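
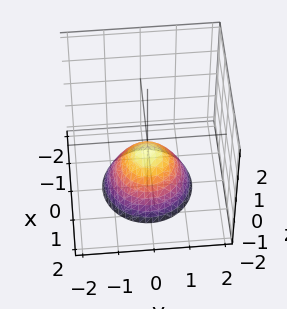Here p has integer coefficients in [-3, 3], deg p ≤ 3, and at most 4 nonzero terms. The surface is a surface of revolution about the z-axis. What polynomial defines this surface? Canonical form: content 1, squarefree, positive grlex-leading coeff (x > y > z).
2*x^2 + 2*y^2 + 2*z + 1

(a) The degree is 2 — a generic line meets the surface in up to 2 points.
(b) By symmetry, every cross-section ⟂ z is a circle, so x, y appear only via x² + y².
(c) Against the integer gridlines: it misses every integer gridline on the y-axis; no x-intercept at any integer in the box.
(d) Matching integer coefficients to the picture gives p.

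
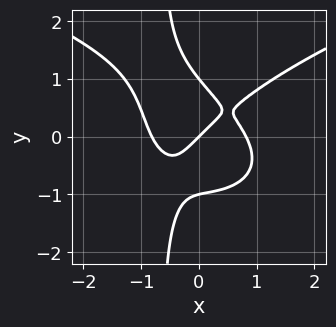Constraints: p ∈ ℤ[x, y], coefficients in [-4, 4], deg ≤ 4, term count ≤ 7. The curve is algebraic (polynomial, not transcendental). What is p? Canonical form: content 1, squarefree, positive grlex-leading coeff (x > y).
3*x*y^3 - 3*x^3 + 2*y^3 + 2*x - 2*y

First, the degree is 4 — a generic line meets the curve in up to 4 points.
Then, from the visible intercepts: among the integer gridlines, it crosses the y-axis at y ∈ {-1, 0, 1}; it meets the x-axis at x = 0 (among the integer gridlines).
Finally, the integer polynomial consistent with all of this is the stated p.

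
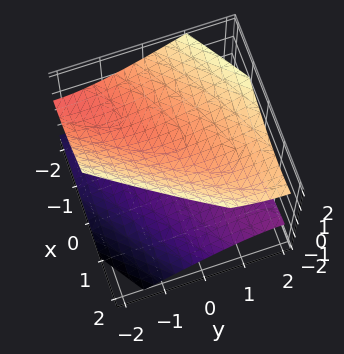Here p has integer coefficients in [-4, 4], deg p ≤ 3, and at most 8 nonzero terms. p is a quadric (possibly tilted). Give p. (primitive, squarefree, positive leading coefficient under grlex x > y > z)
First, I count 2 distinct pieces. Treating them together as one polynomial.
Then, degree: the shape is more complex than any degree-1 surface, so deg p = 2.
Then, checking where it meets the axes: no y-intercept at any integer in the box; it misses every integer gridline on the x-axis.
Finally, together with the visible shape, these determine p as stated. Check: (0, 0, 1) on the z-axis lies on the surface, and p(0, 0, 1) = 0. ✓

x^2 - 2*x*y + x*z + y^2 - 2*z^2 + 2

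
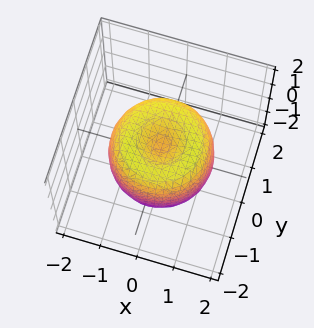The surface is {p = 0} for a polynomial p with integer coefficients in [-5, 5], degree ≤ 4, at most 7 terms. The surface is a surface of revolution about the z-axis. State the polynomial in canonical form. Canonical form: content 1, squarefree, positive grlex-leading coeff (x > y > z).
(a) The degree is 4 — the shape is more complex than any degree-3 surface.
(b) Symmetries: the surface is invariant under rotation about z: p = q(x² + y², z).
(c) Checking where it meets the axes: a circular section at z = 1 has radius between 0 and 1.
(d) Fitting integer coefficients to these (and the overall shape) gives p.

2*x^4 + 4*x^2*y^2 + 2*y^4 - 3*x^2 - 3*y^2 + 2*z^2 - 1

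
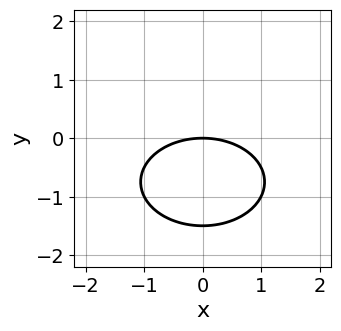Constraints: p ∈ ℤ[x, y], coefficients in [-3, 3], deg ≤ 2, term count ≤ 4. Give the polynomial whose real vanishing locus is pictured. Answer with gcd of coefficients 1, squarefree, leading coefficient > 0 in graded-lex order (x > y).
The degree is 2 — a generic line meets the curve in up to 2 points.
Symmetries: it's symmetric under x → −x, forcing even powers of x.
From the visible intercepts: one x-axis crossing is at x = 0; one y-axis crossing is at y = 0.
Together with the visible shape, these determine p as stated.

x^2 + 2*y^2 + 3*y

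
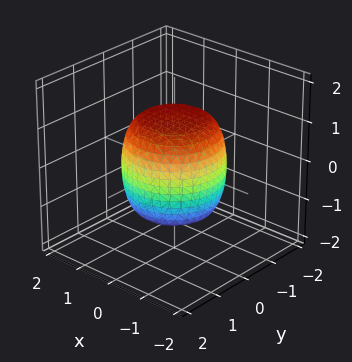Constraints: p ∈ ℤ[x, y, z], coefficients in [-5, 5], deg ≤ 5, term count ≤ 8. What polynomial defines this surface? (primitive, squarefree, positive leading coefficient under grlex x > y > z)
2*x^4 + 4*x^2*y^2 + 2*y^4 - x^2 - y^2 + 2*z^2 - 3

deg p = 4. The shape is more complex than any degree-3 surface.
By symmetry, the z-axis is an axis of rotation, so x and y enter only as x² + y².
Checking where it meets the axes: a circular section at z = 0 has radius between 1 and 2.
Assembling these constraints gives the stated polynomial.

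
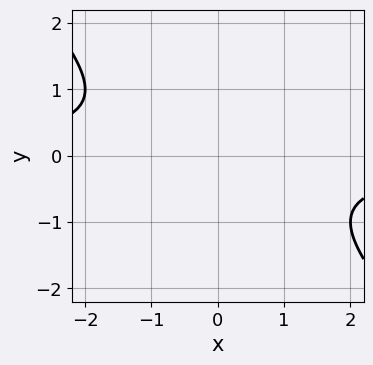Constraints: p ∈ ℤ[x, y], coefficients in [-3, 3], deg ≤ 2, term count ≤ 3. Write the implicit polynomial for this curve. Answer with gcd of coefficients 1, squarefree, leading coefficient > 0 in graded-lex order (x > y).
1. Degree: a generic line meets the curve in up to 2 points, so deg p = 2.
2. From the visible intercepts: it misses every integer gridline on the y-axis; no x-intercept at any integer in the box.
3. Fitting integer coefficients to these (and the overall shape) gives p.

x*y + y^2 + 1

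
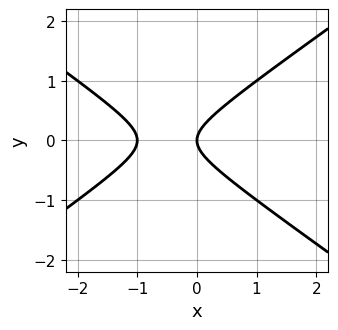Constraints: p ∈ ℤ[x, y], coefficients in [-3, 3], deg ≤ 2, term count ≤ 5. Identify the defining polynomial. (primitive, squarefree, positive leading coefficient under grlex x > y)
Degree: no degree-1 curve has this shape, so deg p = 2.
Symmetries: the y ↦ −y reflection is a symmetry, so y appears only in even powers.
Checking where it meets the axes: among the integer gridlines, it crosses the x-axis at x ∈ {-1, 0}; it crosses the y-axis at the gridline y = 0.
Assembling these constraints gives the stated polynomial.

x^2 - 2*y^2 + x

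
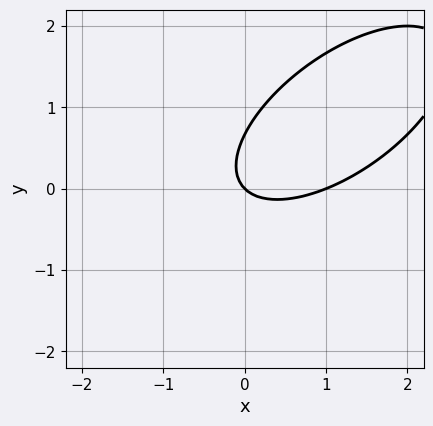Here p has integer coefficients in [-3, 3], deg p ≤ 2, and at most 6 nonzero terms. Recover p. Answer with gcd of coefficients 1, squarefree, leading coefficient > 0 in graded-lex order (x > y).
2*x^2 - 3*x*y + 3*y^2 - 2*x - 2*y

deg p = 2.
Observable constraints: among the integer gridlines, it crosses the x-axis at x ∈ {0, 1}; it crosses the y-axis at the gridline y = 0.
Fitting integer coefficients to these (and the overall shape) gives p.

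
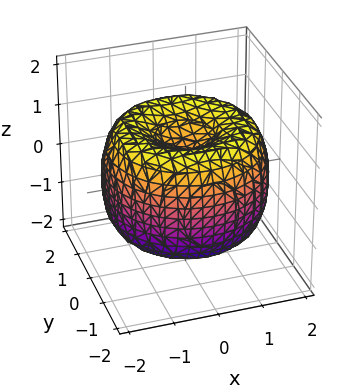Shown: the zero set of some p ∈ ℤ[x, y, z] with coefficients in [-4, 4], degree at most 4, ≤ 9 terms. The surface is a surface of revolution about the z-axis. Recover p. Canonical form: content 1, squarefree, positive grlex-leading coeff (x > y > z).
x^4 + 2*x^2*y^2 + y^4 - 3*x^2 - 3*y^2 + 2*z^2 - 1

1. The degree is 4 — the shape is more complex than any degree-3 surface.
2. Symmetry: every cross-section ⟂ z is a circle, so x, y appear only via x² + y².
3. From the visible intercepts: a circular section at z = -1 has radius between 0 and 1.
4. Fitting integer coefficients to these (and the overall shape) gives p.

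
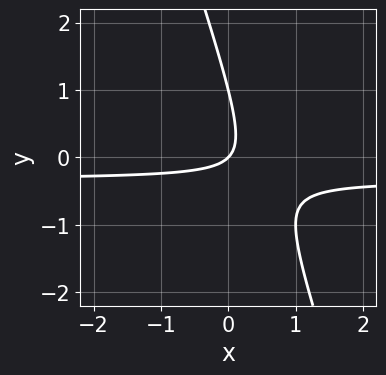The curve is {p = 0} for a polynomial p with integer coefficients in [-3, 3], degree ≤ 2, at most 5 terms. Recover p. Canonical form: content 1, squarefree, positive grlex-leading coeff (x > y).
First, degree: a generic line meets the curve in up to 2 points, so deg p = 2.
Next, observable constraints: it crosses the x-axis at the gridline x = 0; among the integer gridlines, it crosses the y-axis at y ∈ {0, 1}.
Finally, together with the visible shape, these determine p as stated.

3*x*y + y^2 + x - y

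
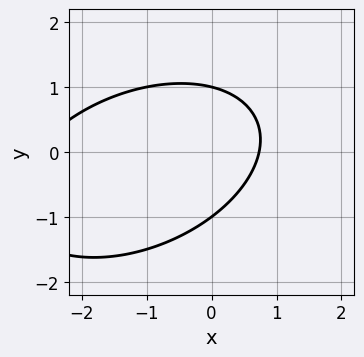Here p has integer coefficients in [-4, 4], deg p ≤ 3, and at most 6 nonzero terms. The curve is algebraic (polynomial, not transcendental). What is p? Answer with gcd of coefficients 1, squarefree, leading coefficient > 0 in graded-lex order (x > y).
1. The degree is 2 — a generic line meets the curve in up to 2 points.
2. From the axis intercepts and sections: among the integer gridlines, it crosses the y-axis at y ∈ {-1, 1}.
3. Matching integer coefficients to the picture gives p.

x^2 - x*y + 2*y^2 + 2*x - 2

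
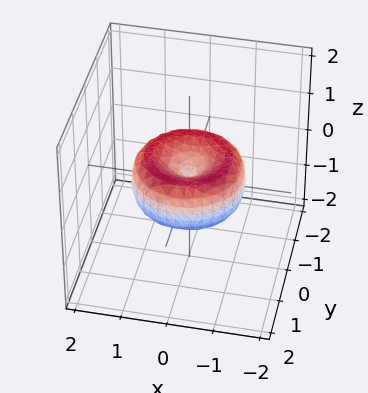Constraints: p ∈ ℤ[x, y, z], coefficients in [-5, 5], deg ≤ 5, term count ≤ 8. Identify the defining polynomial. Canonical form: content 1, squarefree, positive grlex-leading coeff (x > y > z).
2*x^4 + 4*x^2*y^2 + 2*y^4 - 3*x^2 - 3*y^2 + 3*z^2

1. The degree is 4 — a generic line meets the surface in up to 4 points.
2. By symmetry, the surface is invariant under rotation about z: p = q(x² + y², z).
3. From the axis intercepts and sections: it crosses the x-axis at the gridline x = 0; it meets the z-axis at z = 0 (among the integer gridlines); a circular section at z = 0 has radius between 1 and 2.
4. Assembling these constraints gives the stated polynomial.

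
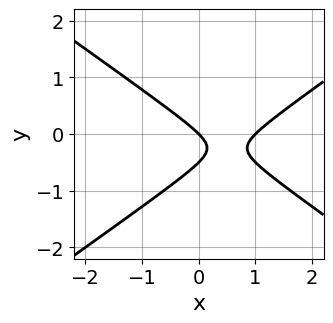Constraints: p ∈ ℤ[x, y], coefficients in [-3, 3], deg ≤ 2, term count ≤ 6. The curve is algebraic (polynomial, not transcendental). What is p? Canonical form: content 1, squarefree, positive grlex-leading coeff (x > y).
x^2 - 2*y^2 - x - y

(a) Degree: no degree-1 curve has this shape, so deg p = 2.
(b) Against the integer gridlines: the x-axis gridline crossings are at x ∈ {0, 1}; it crosses the y-axis at the gridline y = 0.
(c) These observations pin down the coefficients.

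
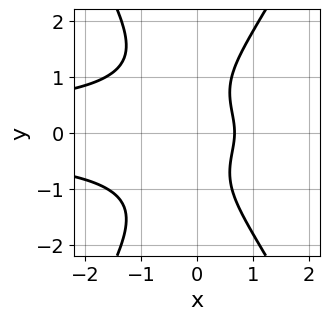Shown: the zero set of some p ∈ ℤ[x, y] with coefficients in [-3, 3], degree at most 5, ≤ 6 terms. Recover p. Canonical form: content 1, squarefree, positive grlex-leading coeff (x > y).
3*x^2*y^2 - y^4 + 3*x - 2

First, the degree is 4 — a generic line meets the curve in up to 4 points.
Then, symmetries: the y ↦ −y reflection is a symmetry, so y appears only in even powers.
Next, from the visible intercepts: no y-intercept at any integer in the box.
Finally, fitting integer coefficients to these (and the overall shape) gives p.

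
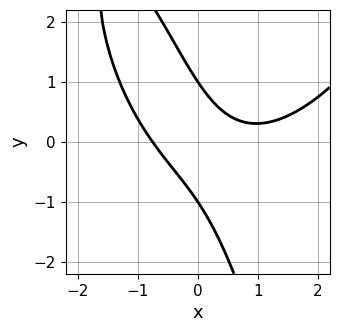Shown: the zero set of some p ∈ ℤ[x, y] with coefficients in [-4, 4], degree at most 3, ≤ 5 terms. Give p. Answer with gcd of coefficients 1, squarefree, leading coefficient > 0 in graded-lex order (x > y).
(a) deg p = 3. The shape is more complex than any degree-2 curve.
(b) From the visible intercepts: the y-axis gridline crossings are at y ∈ {-1, 1}.
(c) Assembling these constraints gives the stated polynomial.

x^3 - x^2 - 3*x*y - y^2 + 1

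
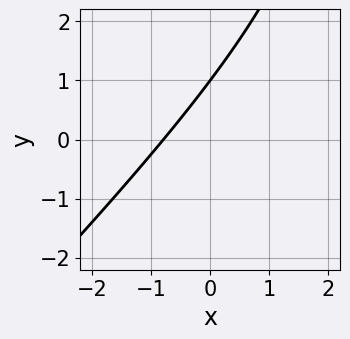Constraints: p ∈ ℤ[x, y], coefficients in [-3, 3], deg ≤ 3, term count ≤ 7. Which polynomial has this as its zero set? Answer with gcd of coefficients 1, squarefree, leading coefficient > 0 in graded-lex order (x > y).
x^2 - x*y - 3*x + 3*y - 3

The degree is 2 — a generic line meets the curve in up to 2 points.
Checking where it meets the axes: one y-axis crossing is at y = 1.
Solving for integer coefficients yields p as stated.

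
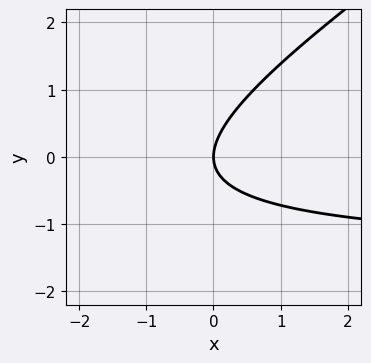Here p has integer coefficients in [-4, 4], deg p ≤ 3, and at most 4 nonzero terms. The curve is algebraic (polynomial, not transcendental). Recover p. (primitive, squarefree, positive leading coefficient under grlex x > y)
2*x*y - 3*y^2 + 3*x

First, deg p = 2.
Next, observable constraints: it crosses the x-axis at the gridline x = 0; one y-axis crossing is at y = 0.
Finally, matching integer coefficients to the picture gives p.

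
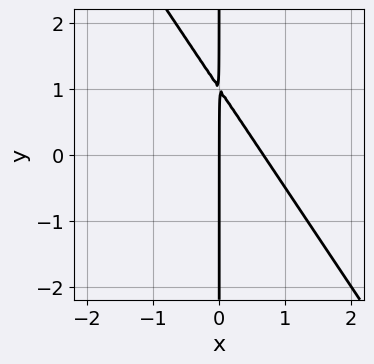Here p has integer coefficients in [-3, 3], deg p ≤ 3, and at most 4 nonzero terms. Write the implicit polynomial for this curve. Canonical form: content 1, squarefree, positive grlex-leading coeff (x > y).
3*x^2 + 2*x*y - 2*x

1. deg p = 2.
2. From the axis intercepts and sections: the visible y-axis segment lies entirely on the curve; it meets the x-axis at x = 0 (among the integer gridlines).
3. Together with the visible shape, these determine p as stated.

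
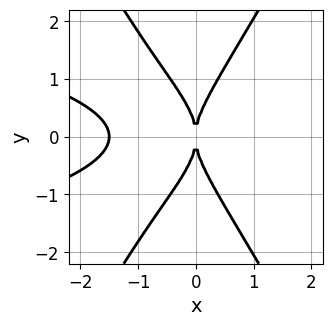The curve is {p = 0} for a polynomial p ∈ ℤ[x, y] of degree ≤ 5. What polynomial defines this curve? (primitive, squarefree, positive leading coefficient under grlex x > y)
3*x^2*y^2 - y^4 + 2*x^3 + 3*x^2

(a) The degree is 4 — no degree-3 curve has this shape.
(b) Symmetries: mirror symmetry y ↦ −y ⇒ only even powers of y.
(c) Reading off the gridlines: it crosses the y-axis at the gridline y = 0; one x-axis crossing is at x = 0.
(d) Together with the visible shape, these determine p as stated.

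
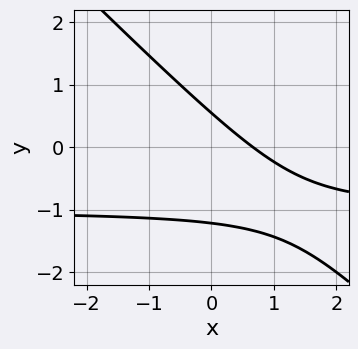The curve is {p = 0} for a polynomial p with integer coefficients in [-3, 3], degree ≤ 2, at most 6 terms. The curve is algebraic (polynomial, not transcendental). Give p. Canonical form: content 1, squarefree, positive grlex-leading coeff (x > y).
(a) deg p = 2. A generic line meets the curve in up to 2 points.
(b) Putting this together gives p.

3*x*y + 3*y^2 + 3*x + 2*y - 2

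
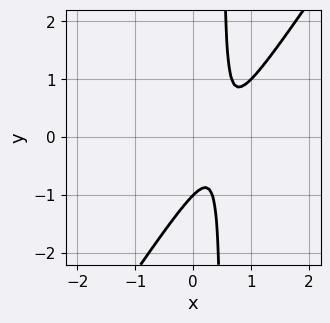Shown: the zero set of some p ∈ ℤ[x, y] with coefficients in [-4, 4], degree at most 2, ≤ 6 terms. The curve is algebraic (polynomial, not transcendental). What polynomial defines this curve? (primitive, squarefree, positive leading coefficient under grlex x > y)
First, degree: a generic line meets the curve in up to 2 points, so deg p = 2.
Then, observable constraints: the curve avoids every integer x-axis point in the box; one y-axis crossing is at y = -1.
Finally, fitting integer coefficients to these (and the overall shape) gives p.

3*x^2 - 2*x*y - 3*x + y + 1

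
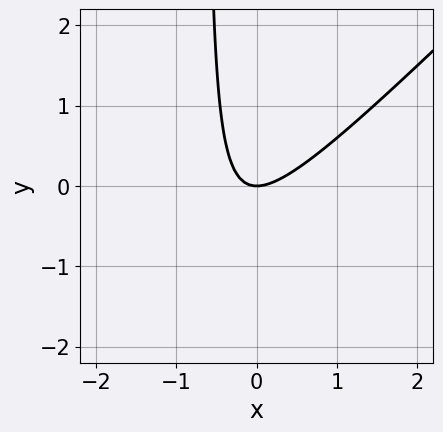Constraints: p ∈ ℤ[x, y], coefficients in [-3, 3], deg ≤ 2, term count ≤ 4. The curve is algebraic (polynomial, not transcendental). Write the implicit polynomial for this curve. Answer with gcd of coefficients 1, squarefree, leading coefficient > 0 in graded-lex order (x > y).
The degree is 2 — no degree-1 curve has this shape.
From the visible intercepts: one x-axis crossing is at x = 0; it crosses the y-axis at the gridline y = 0.
Fitting integer coefficients to these (and the overall shape) gives p.

3*x^2 - 3*x*y - 2*y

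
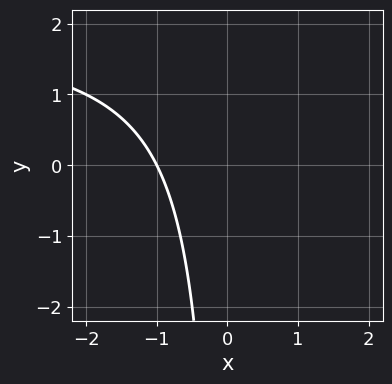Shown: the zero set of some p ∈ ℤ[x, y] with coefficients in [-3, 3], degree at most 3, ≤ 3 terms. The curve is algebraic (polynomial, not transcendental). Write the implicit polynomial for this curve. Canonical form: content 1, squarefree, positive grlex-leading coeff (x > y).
x*y - 2*x - 2

(a) deg p = 2. No degree-1 curve has this shape.
(b) Against the integer gridlines: it misses every integer gridline on the y-axis; it meets the x-axis at x = -1 (among the integer gridlines).
(c) The integer polynomial consistent with all of this is the stated p.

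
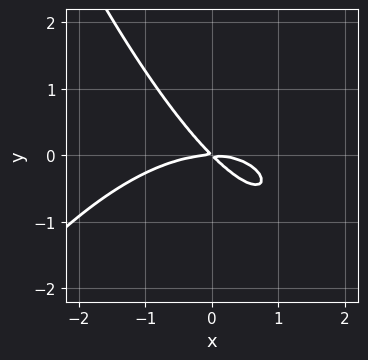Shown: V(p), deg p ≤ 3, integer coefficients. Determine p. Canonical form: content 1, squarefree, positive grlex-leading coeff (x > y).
First, the degree is 3 — no degree-2 curve has this shape.
Next, reading off the gridlines: one y-axis crossing is at y = 0; it meets the x-axis at x = 0 (among the integer gridlines).
Finally, together with the visible shape, these determine p as stated.

x^3 + 3*x*y + 3*y^2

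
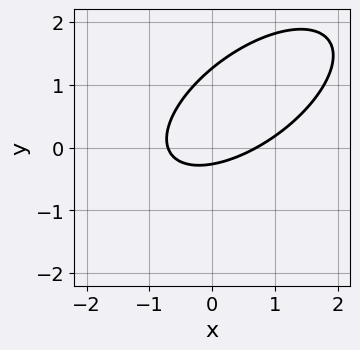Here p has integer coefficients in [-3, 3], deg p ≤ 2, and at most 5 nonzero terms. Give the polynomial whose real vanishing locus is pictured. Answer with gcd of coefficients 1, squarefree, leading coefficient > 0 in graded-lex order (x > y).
2*x^2 - 3*x*y + 3*y^2 - 3*y - 1

(a) The degree is 2 — the shape is more complex than any degree-1 curve.
(b) Putting this together gives p.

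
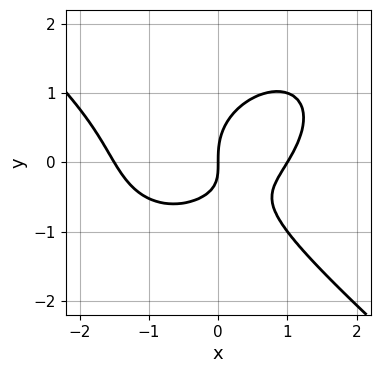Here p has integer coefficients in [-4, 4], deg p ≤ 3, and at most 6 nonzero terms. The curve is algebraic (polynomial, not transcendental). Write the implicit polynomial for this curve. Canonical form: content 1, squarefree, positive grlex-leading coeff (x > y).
2*x^3 + 3*y^3 + x^2 - 3*x*y - 3*x

(a) deg p = 3. A generic line meets the curve in up to 3 points.
(b) Against the integer gridlines: among the integer gridlines, it crosses the x-axis at x ∈ {0, 1}; one y-axis crossing is at y = 0.
(c) Solving for integer coefficients yields p as stated.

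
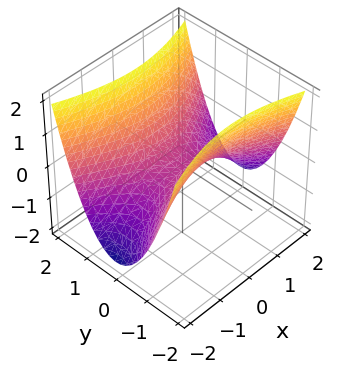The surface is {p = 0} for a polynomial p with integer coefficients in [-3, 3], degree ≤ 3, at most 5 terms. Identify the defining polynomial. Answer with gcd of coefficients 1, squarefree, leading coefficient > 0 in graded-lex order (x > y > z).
x^2 - 3*y^2 + 3*z

First, degree: a saddle surface; a quadric, so deg p = 2.
Then, symmetries: the y ↦ −y reflection is a symmetry, so y appears only in even powers; mirror symmetry x ↦ −x ⇒ only even powers of x.
Then, checking where it meets the axes: it meets the z-axis at z = 0 (among the integer gridlines); it crosses the x-axis at the gridline x = 0; it meets the y-axis at y = 0 (among the integer gridlines).
Finally, matching integer coefficients to the picture gives p.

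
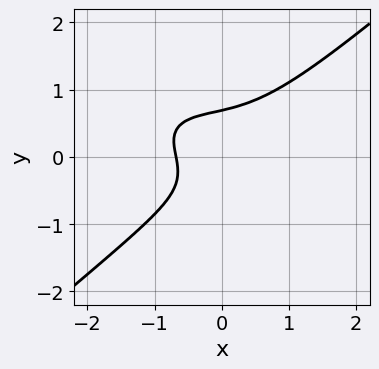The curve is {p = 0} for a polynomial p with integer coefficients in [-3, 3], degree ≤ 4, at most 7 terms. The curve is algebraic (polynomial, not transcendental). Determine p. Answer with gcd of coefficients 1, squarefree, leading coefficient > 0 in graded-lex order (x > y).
x^3 + x^2*y - 3*y^3 + x + 1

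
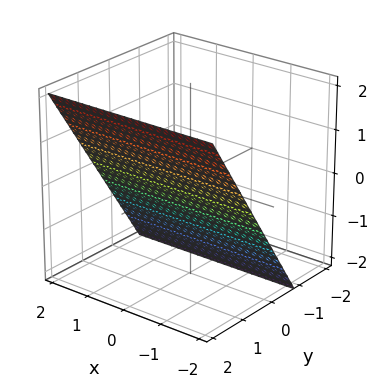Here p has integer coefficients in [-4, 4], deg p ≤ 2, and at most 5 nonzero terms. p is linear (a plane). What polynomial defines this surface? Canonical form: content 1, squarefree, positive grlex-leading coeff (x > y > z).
3*y - 2*z - 2

(a) The degree is 1 — the surface is flat (a plane).
(b) Observable constraints: it meets the z-axis at z = -1 (among the integer gridlines); no x-intercept at any integer in the box.
(c) Fitting integer coefficients to these (and the overall shape) gives p.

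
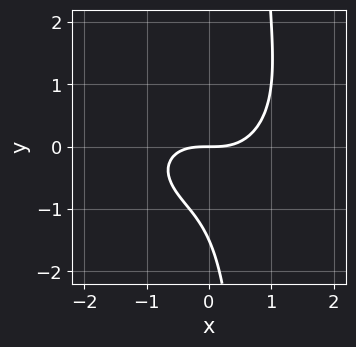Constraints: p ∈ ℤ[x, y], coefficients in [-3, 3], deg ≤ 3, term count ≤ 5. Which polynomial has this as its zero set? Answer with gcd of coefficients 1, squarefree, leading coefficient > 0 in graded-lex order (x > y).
Degree: the shape is more complex than any degree-2 curve, so deg p = 3.
From the axis intercepts and sections: it crosses the y-axis at the gridline y = 0; it crosses the x-axis at the gridline x = 0.
Matching integer coefficients to the picture gives p.

2*x^3 + 3*x*y^2 - 2*y^2 - 3*y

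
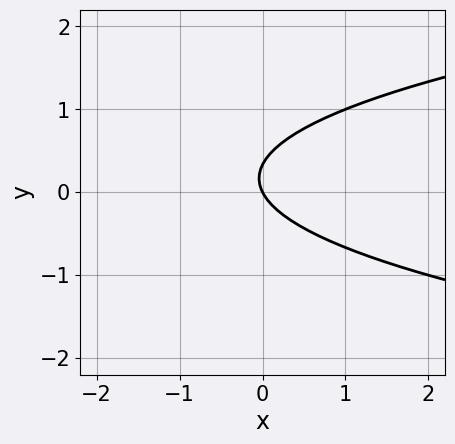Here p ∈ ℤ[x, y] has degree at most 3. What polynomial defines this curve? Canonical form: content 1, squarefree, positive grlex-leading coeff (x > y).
3*y^2 - 2*x - y

1. deg p = 2. The shape is more complex than any degree-1 curve.
2. Against the integer gridlines: one y-axis crossing is at y = 0; it crosses the x-axis at the gridline x = 0.
3. Assembling these constraints gives the stated polynomial.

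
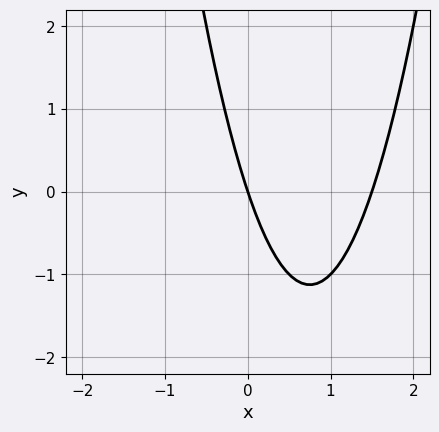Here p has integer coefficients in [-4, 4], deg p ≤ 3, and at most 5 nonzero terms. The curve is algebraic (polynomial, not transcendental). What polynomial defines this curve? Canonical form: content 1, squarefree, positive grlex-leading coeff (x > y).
2*x^2 - 3*x - y

First, degree: a generic line meets the curve in up to 2 points, so deg p = 2.
Then, reading off the gridlines: one y-axis crossing is at y = 0; it meets the x-axis at x = 0 (among the integer gridlines).
Finally, together with the visible shape, these determine p as stated.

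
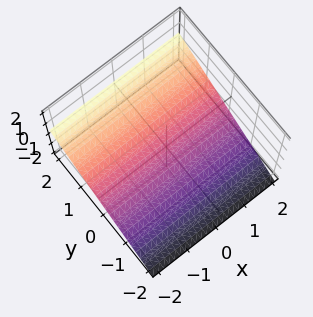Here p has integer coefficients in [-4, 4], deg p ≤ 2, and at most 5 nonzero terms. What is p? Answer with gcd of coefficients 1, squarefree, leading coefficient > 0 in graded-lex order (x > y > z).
1. The degree is 1 — the surface is flat (a plane).
2. From the visible intercepts: no x-intercept at any integer in the box; it meets the y-axis at y = 1 (among the integer gridlines).
3. Solving for integer coefficients yields p as stated.

2*y - 3*z - 2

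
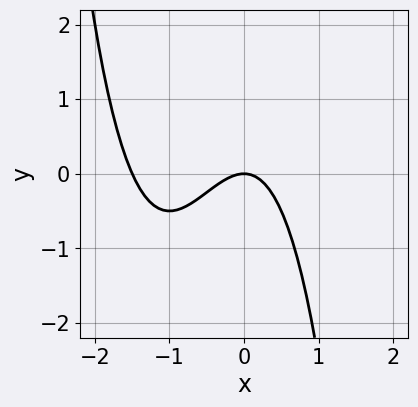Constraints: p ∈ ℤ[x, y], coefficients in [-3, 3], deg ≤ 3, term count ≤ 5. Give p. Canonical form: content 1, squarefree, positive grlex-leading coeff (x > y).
2*x^3 + 3*x^2 + 2*y

The degree is 3 — no degree-2 curve has this shape.
Against the integer gridlines: it crosses the y-axis at the gridline y = 0; it meets the x-axis at x = 0 (among the integer gridlines).
Putting this together gives p.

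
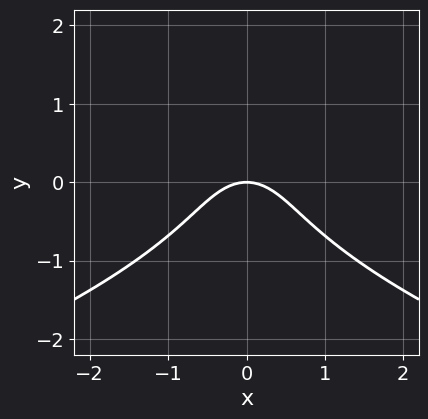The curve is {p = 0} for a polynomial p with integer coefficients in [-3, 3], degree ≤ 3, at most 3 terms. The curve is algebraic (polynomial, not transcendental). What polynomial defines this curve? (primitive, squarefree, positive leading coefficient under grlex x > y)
y^3 + x^2 + y

1. The degree is 3 — the shape is more complex than any degree-2 curve.
2. Symmetries: mirror symmetry x ↦ −x ⇒ only even powers of x.
3. Reading off the gridlines: it meets the x-axis at x = 0 (among the integer gridlines); it crosses the y-axis at the gridline y = 0.
4. Assembling these constraints gives the stated polynomial.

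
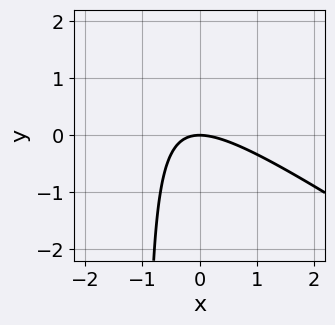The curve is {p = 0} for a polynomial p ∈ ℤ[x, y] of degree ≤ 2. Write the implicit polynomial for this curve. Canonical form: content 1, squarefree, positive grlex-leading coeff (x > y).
The degree is 2 — a generic line meets the curve in up to 2 points.
Checking where it meets the axes: one x-axis crossing is at x = 0; one y-axis crossing is at y = 0.
Putting this together gives p.

2*x^2 + 3*x*y + 3*y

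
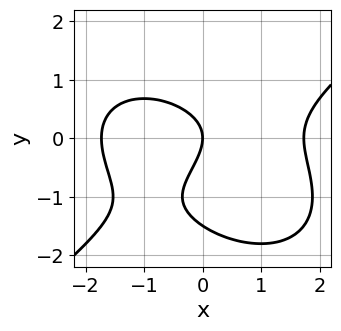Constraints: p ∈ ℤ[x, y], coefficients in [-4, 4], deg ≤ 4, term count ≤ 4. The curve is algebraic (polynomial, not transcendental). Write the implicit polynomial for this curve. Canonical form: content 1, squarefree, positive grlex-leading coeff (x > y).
x^3 - 2*y^3 - 3*y^2 - 3*x

(a) The degree is 3 — the shape is more complex than any degree-2 curve.
(b) Checking where it meets the axes: it meets the x-axis at x = 0 (among the integer gridlines); one y-axis crossing is at y = 0.
(c) Assembling these constraints gives the stated polynomial.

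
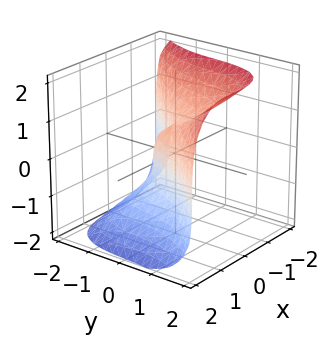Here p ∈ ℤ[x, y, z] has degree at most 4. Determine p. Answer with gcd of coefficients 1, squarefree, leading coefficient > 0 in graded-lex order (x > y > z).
(a) The degree is 3 — the shape is more complex than any degree-2 surface.
(b) The integer polynomial consistent with all of this is the stated p.

3*x^3 - 2*y^3 + 2*z^3 - 2*y - 1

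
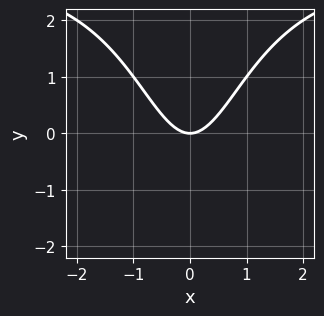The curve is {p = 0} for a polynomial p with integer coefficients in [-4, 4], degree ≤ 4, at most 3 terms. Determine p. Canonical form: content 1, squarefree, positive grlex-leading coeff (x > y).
First, the degree is 3 — the shape is more complex than any degree-2 curve.
Next, symmetries: mirror symmetry x ↦ −x ⇒ only even powers of x.
Then, from the visible intercepts: one y-axis crossing is at y = 0; it crosses the x-axis at the gridline x = 0.
Finally, the integer polynomial consistent with all of this is the stated p.

x^2*y - 3*x^2 + 2*y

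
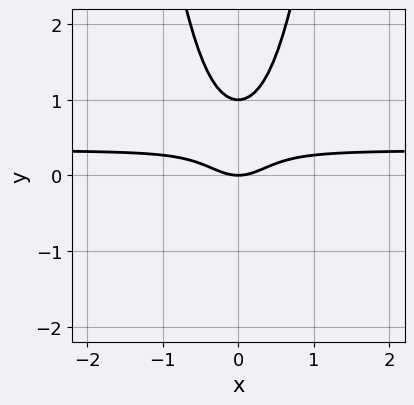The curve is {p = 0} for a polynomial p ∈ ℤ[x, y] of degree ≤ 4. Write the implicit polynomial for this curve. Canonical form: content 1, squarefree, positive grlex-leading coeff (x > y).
3*x^2*y - x^2 - y^2 + y

First, the degree is 3 — the shape is more complex than any degree-2 curve.
Then, symmetries: it's symmetric under x → −x, forcing even powers of x.
Then, from the axis intercepts and sections: one x-axis crossing is at x = 0; the y-axis gridline crossings are at y ∈ {0, 1}.
Finally, putting this together gives p.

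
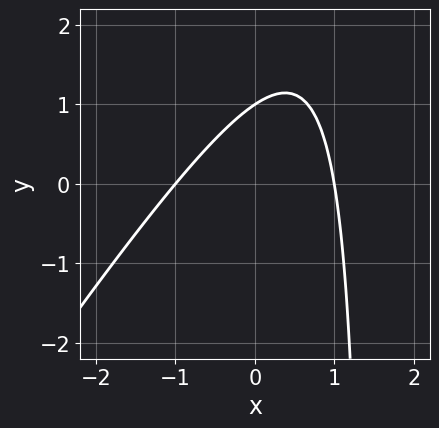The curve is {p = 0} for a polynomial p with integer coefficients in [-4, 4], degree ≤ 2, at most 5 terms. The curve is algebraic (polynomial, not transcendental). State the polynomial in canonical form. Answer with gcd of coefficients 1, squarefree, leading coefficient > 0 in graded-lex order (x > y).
3*x^2 - 2*x*y + 3*y - 3

First, deg p = 2. No degree-1 curve has this shape.
Then, checking where it meets the axes: one y-axis crossing is at y = 1; among the integer gridlines, it crosses the x-axis at x ∈ {-1, 1}.
Finally, fitting integer coefficients to these (and the overall shape) gives p.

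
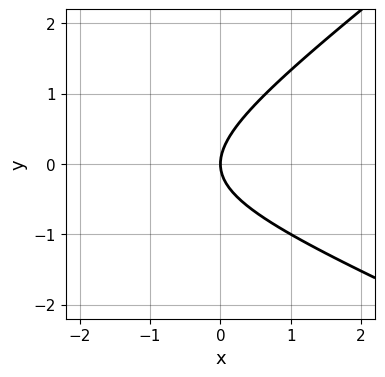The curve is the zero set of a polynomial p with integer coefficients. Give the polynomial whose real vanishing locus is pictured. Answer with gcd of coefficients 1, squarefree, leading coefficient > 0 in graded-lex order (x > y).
x^2 + x*y - 3*y^2 + 3*x

1. The degree is 2 — the shape is more complex than any degree-1 curve.
2. From the axis intercepts and sections: it crosses the y-axis at the gridline y = 0; it meets the x-axis at x = 0 (among the integer gridlines).
3. The integer polynomial consistent with all of this is the stated p.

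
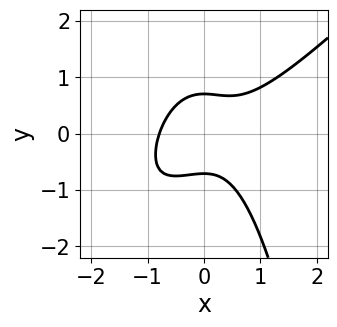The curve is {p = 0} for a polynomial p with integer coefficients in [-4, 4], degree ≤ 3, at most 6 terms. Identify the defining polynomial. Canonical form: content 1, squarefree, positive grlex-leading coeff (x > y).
First, the degree is 3 — no degree-2 curve has this shape.
Finally, putting this together gives p.

2*x^3 - 2*x^2*y - 2*y^2 + 1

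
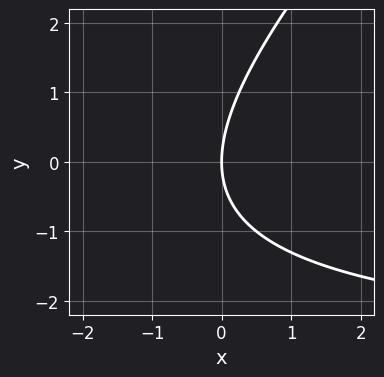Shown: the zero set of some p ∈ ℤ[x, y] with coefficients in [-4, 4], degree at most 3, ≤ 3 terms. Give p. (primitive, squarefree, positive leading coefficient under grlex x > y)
x*y - y^2 + 3*x

First, degree: the shape is more complex than any degree-1 curve, so deg p = 2.
Next, against the integer gridlines: it crosses the y-axis at the gridline y = 0; one x-axis crossing is at x = 0.
Finally, assembling these constraints gives the stated polynomial.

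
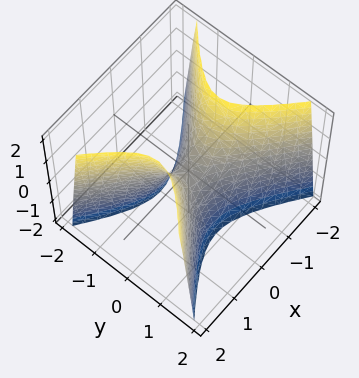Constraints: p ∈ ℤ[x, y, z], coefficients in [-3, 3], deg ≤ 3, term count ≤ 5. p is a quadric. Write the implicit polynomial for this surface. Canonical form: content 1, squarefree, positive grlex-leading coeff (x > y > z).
2*x^2 - 3*y^2 - z

First, degree: a saddle surface; a quadric, so deg p = 2.
Next, symmetries: it's symmetric under x → −x, forcing even powers of x; it's symmetric under y → −y, forcing even powers of y.
Next, against the integer gridlines: one x-axis crossing is at x = 0; it meets the y-axis at y = 0 (among the integer gridlines).
Finally, fitting integer coefficients to these (and the overall shape) gives p.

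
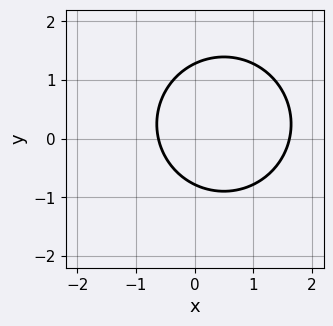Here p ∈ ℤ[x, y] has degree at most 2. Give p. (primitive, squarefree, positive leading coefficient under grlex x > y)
(a) deg p = 2. The shape is more complex than any degree-1 curve.
(b) The integer polynomial consistent with all of this is the stated p.

2*x^2 + 2*y^2 - 2*x - y - 2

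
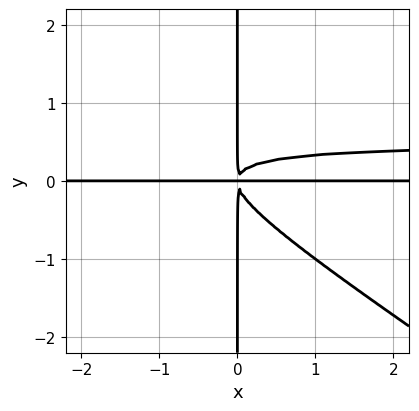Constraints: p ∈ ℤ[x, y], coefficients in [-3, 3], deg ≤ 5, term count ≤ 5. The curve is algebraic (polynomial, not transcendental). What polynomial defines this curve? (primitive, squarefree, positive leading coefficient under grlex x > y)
(a) deg p = 4. The shape is more complex than any degree-3 curve.
(b) Checking where it meets the axes: the visible x-axis segment lies entirely on the curve; every point of the y-axis in the box is on the curve.
(c) Matching integer coefficients to the picture gives p.

2*x^2*y^2 + 3*x*y^3 - x^2*y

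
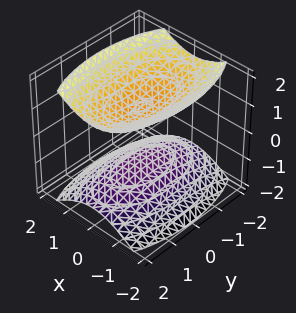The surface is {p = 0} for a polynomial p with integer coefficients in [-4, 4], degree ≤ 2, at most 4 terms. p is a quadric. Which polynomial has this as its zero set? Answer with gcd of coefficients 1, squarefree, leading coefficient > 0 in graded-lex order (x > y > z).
(a) There are 2 components.
(b) deg p = 2.
(c) Symmetries: it's symmetric under z → −z, forcing even powers of z; the x ↦ −x reflection is a symmetry, so x appears only in even powers; mirror symmetry y ↦ −y ⇒ only even powers of y.
(d) Against the integer gridlines: no y-intercept at any integer in the box; the surface avoids every integer x-axis point in the box.
(e) Solving for integer coefficients yields p as stated.

3*x^2 + y^2 - 3*z^2 + 3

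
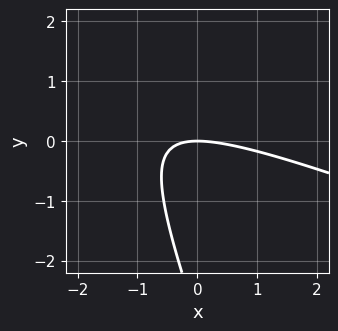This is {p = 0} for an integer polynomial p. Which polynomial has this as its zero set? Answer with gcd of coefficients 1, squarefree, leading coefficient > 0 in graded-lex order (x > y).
x^2 + 3*x*y + y^2 + 3*y

First, the degree is 2 — no degree-1 curve has this shape.
Next, checking where it meets the axes: it meets the x-axis at x = 0 (among the integer gridlines); one y-axis crossing is at y = 0.
Finally, assembling these constraints gives the stated polynomial.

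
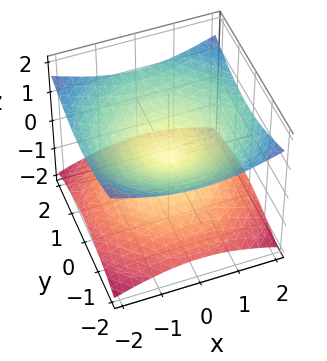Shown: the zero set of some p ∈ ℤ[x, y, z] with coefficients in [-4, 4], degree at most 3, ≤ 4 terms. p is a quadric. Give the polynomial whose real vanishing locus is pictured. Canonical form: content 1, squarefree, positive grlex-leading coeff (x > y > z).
deg p = 2.
Symmetries: it's symmetric under z → −z, forcing even powers of z; the surface is invariant under rotation about z: p = q(x² + y², z).
From the axis intercepts and sections: a circular section at z = -1 has radius between 1 and 2; one z-axis crossing is at z = 0.
Fitting integer coefficients to these (and the overall shape) gives p.

x^2 + y^2 - 3*z^2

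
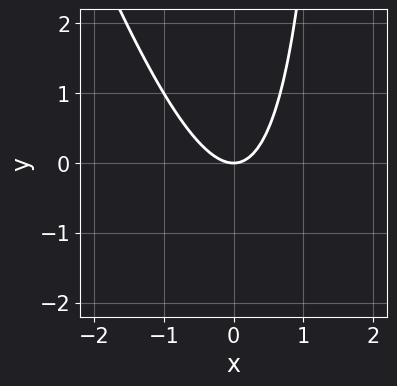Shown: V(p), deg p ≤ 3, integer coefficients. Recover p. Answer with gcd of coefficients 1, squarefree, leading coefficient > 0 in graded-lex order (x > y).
1. deg p = 2. A generic line meets the curve in up to 2 points.
2. Against the integer gridlines: one x-axis crossing is at x = 0; one y-axis crossing is at y = 0.
3. Assembling these constraints gives the stated polynomial.

3*x^2 + x*y - 2*y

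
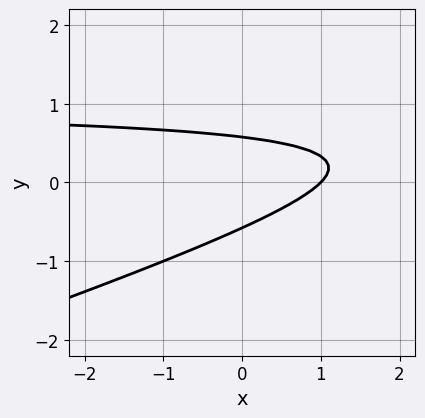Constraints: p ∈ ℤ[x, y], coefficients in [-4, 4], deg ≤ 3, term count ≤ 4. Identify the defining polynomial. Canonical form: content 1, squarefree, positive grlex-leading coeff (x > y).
x*y - 3*y^2 - x + 1

1. The degree is 2 — no degree-1 curve has this shape.
2. Checking where it meets the axes: it meets the x-axis at x = 1 (among the integer gridlines).
3. Putting this together gives p.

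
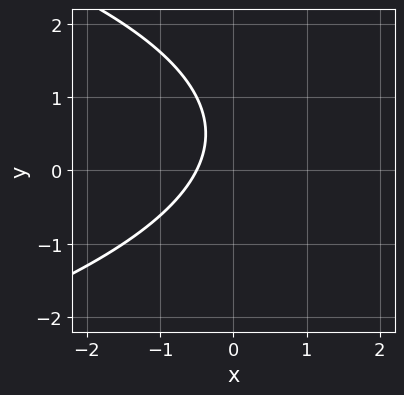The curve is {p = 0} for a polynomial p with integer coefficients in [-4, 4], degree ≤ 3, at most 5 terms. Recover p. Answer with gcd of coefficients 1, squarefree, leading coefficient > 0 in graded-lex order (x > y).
(a) The degree is 2 — no degree-1 curve has this shape.
(b) Checking where it meets the axes: no y-intercept at any integer in the box.
(c) Assembling these constraints gives the stated polynomial.

y^2 + 2*x - y + 1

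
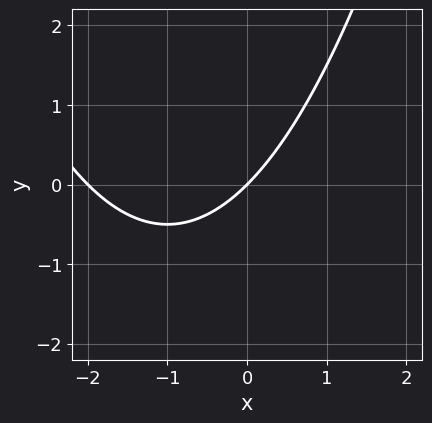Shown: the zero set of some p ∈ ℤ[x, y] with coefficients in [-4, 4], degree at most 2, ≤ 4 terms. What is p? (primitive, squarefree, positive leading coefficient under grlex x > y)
1. Degree: no degree-1 curve has this shape, so deg p = 2.
2. Observable constraints: one y-axis crossing is at y = 0; the x-axis gridline crossings are at x ∈ {-2, 0}.
3. Putting this together gives p.

x^2 + 2*x - 2*y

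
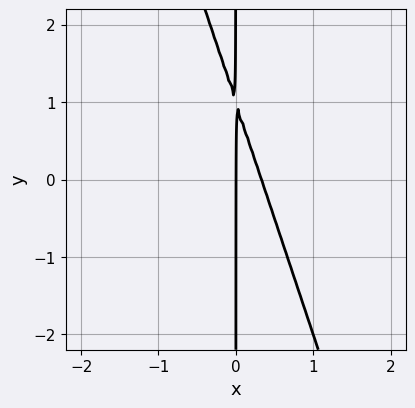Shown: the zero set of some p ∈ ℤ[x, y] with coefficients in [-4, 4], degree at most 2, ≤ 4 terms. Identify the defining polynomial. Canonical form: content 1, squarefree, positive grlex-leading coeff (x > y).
Degree: the shape is more complex than any degree-1 curve, so deg p = 2.
Reading off the gridlines: the visible y-axis segment lies entirely on the curve; it meets the x-axis at x = 0 (among the integer gridlines).
Matching integer coefficients to the picture gives p.

3*x^2 + x*y - x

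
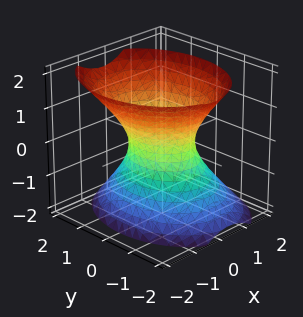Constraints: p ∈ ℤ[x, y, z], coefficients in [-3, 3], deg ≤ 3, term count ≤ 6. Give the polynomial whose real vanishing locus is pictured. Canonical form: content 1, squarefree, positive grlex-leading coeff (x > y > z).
3*x^2 + x*z + 2*y^2 - 2*z^2 - 2

(a) deg p = 2. A generic line meets the surface in up to 2 points.
(b) From the axis intercepts and sections: the y-axis gridline crossings are at y ∈ {-1, 1}; it misses every integer gridline on the z-axis.
(c) Assembling these constraints gives the stated polynomial.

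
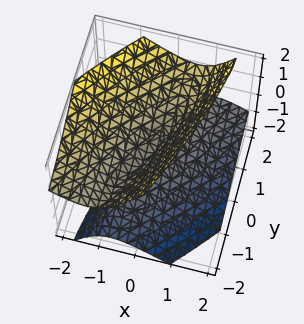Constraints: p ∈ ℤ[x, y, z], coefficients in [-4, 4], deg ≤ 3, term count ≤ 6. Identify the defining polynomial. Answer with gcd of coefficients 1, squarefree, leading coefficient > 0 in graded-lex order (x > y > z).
First, I count 2 distinct pieces. They look like related sheets of one shape, so recover p as a whole.
Then, the degree is 2 — no degree-1 surface has this shape.
Next, from the visible intercepts: one y-axis crossing is at y = 0; it meets the x-axis at x = 0 (among the integer gridlines); it crosses the z-axis at the gridline z = 0.
Finally, assembling these constraints gives the stated polynomial.

3*x^2 - 3*x*y + 2*x*z + y^2 - 2*z^2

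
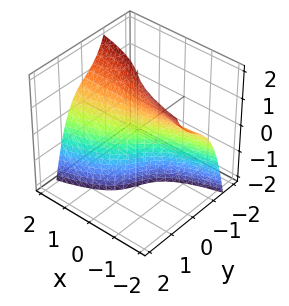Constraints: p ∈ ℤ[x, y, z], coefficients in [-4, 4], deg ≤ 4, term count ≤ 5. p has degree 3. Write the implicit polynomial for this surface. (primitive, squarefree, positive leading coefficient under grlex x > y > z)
The degree is 3 — the shape is more complex than any degree-2 surface.
Observable constraints: it meets the y-axis at y = 0 (among the integer gridlines); the visible z-axis segment lies entirely on the surface.
Matching integer coefficients to the picture gives p.

3*y^3 + 2*x*z - 2*x + 3*y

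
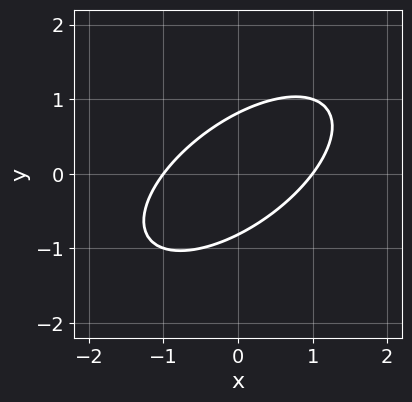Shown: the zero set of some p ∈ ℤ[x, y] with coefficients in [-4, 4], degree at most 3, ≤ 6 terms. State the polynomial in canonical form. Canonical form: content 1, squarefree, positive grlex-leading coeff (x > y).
2*x^2 - 3*x*y + 3*y^2 - 2

The degree is 2 — a generic line meets the curve in up to 2 points.
From the axis intercepts and sections: the x-axis gridline crossings are at x ∈ {-1, 1}.
Assembling these constraints gives the stated polynomial.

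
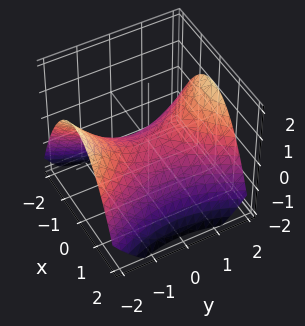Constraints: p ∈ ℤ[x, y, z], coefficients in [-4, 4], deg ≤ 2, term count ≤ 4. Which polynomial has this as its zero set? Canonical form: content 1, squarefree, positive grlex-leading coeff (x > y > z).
2*x^2 - y^2 + 3*z

(a) Degree: a saddle surface; a quadric, so deg p = 2.
(b) Symmetries: mirror symmetry x ↦ −x ⇒ only even powers of x; mirror symmetry y ↦ −y ⇒ only even powers of y.
(c) Checking where it meets the axes: it crosses the y-axis at the gridline y = 0; it crosses the z-axis at the gridline z = 0; one x-axis crossing is at x = 0.
(d) Solving for integer coefficients yields p as stated.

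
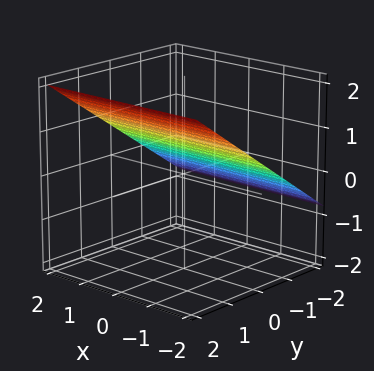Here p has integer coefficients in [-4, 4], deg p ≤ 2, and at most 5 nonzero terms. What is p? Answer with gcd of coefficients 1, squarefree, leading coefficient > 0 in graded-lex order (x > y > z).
2*y - 3*z + 2

(a) The degree is 1 — the surface is flat (a plane).
(b) Observable constraints: it meets the y-axis at y = -1 (among the integer gridlines); it misses every integer gridline on the x-axis.
(c) Solving for integer coefficients yields p as stated.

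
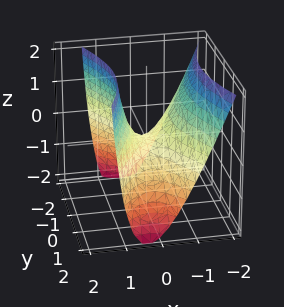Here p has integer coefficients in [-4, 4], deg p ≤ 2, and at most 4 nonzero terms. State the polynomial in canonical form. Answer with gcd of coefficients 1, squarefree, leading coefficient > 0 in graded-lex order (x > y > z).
3*x^2 + x*z - y^2 - 2*z

deg p = 2. A generic line meets the surface in up to 2 points.
Against the integer gridlines: one z-axis crossing is at z = 0; it crosses the x-axis at the gridline x = 0; it crosses the y-axis at the gridline y = 0.
Fitting integer coefficients to these (and the overall shape) gives p.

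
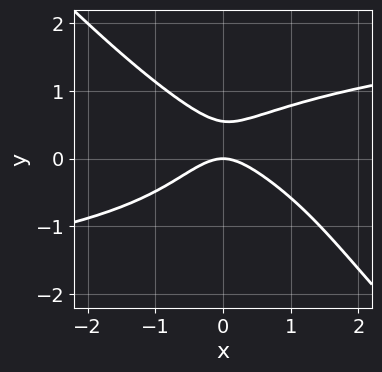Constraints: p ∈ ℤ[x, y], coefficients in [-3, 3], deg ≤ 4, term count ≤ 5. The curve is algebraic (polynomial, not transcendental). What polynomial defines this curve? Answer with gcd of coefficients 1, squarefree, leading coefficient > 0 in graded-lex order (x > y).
2*x*y^3 + 2*y^4 - 2*x^2 + 3*y^2 - 2*y

(a) Degree: the shape is more complex than any degree-3 curve, so deg p = 4.
(b) Reading off the gridlines: it crosses the y-axis at the gridline y = 0; one x-axis crossing is at x = 0.
(c) The integer polynomial consistent with all of this is the stated p.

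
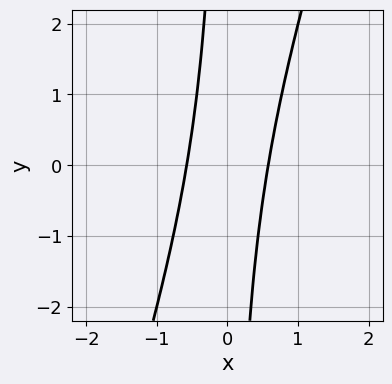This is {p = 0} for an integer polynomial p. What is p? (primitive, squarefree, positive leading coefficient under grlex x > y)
3*x^2 - x*y - 1

First, degree: no degree-1 curve has this shape, so deg p = 2.
Then, from the axis intercepts and sections: the curve avoids every integer y-axis point in the box.
Finally, solving for integer coefficients yields p as stated.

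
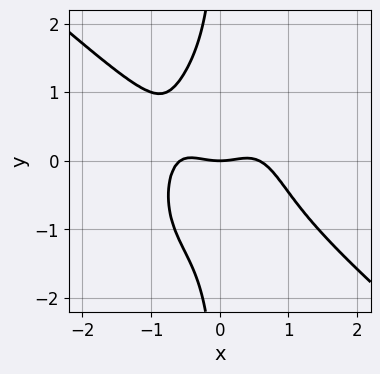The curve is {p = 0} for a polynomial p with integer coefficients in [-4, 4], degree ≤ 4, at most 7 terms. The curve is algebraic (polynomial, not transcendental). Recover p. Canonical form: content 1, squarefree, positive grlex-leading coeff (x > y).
(a) The degree is 4 — the shape is more complex than any degree-3 curve.
(b) Checking where it meets the axes: it crosses the x-axis at the gridline x = 0; it crosses the y-axis at the gridline y = 0.
(c) The integer polynomial consistent with all of this is the stated p.

3*x^4 + 2*x^3*y + 2*x*y^3 - x^2 + 2*y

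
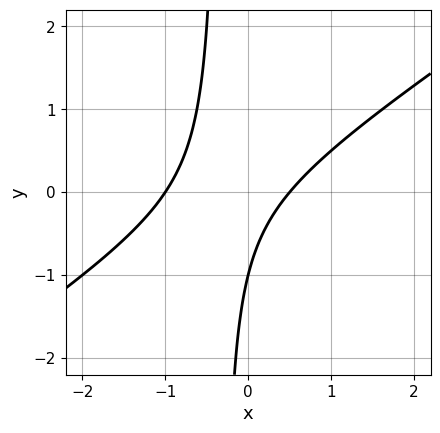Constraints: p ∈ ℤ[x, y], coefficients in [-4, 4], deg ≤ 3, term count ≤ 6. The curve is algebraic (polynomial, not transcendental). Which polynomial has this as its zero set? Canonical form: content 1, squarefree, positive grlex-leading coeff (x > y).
1. Degree: no degree-1 curve has this shape, so deg p = 2.
2. Observable constraints: it meets the x-axis at x = -1 (among the integer gridlines); it meets the y-axis at y = -1 (among the integer gridlines).
3. Assembling these constraints gives the stated polynomial.

2*x^2 - 3*x*y + x - y - 1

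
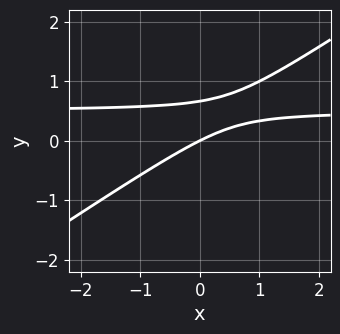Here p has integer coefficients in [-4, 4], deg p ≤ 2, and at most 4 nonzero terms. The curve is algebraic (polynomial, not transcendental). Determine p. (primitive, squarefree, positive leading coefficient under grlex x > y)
2*x*y - 3*y^2 - x + 2*y

First, deg p = 2. The shape is more complex than any degree-1 curve.
Then, from the axis intercepts and sections: one y-axis crossing is at y = 0; it meets the x-axis at x = 0 (among the integer gridlines).
Finally, the integer polynomial consistent with all of this is the stated p.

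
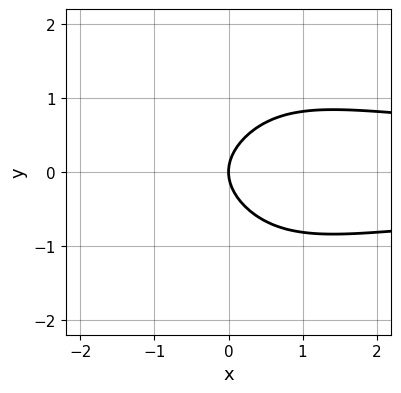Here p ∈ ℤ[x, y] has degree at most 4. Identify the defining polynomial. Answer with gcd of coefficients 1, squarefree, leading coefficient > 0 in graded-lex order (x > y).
x^2*y^2 + 2*y^2 - 2*x

1. Degree: the shape is more complex than any degree-3 curve, so deg p = 4.
2. Symmetries: the y ↦ −y reflection is a symmetry, so y appears only in even powers.
3. From the axis intercepts and sections: it meets the y-axis at y = 0 (among the integer gridlines); one x-axis crossing is at x = 0.
4. These observations pin down the coefficients.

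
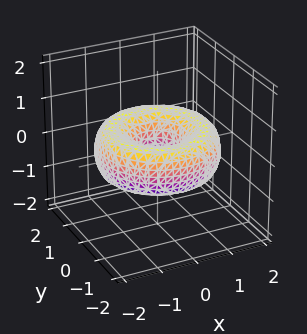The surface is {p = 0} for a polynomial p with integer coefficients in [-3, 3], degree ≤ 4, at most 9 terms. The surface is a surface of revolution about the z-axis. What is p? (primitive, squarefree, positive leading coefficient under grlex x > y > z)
x^4 + 2*x^2*y^2 + y^4 - 3*x^2 - 3*y^2 + 3*z^2 + 1

(a) The degree is 4 — a generic line meets the surface in up to 4 points.
(b) Symmetry: the surface is invariant under rotation about z: p = q(x² + y², z).
(c) Reading off the gridlines: no z-intercept at any integer in the box; a circular section at z = 0 has radius between 0 and 1.
(d) Fitting integer coefficients to these (and the overall shape) gives p.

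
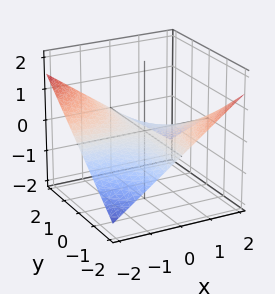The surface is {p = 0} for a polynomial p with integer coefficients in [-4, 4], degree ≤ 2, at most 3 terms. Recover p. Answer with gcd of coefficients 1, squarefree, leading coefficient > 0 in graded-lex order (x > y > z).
x*y + 3*z

1. The degree is 2 — a saddle surface; a quadric.
2. Reading off the gridlines: one z-axis crossing is at z = 0; every point of the x-axis in the box is on the surface; every point of the y-axis in the box is on the surface.
3. The integer polynomial consistent with all of this is the stated p.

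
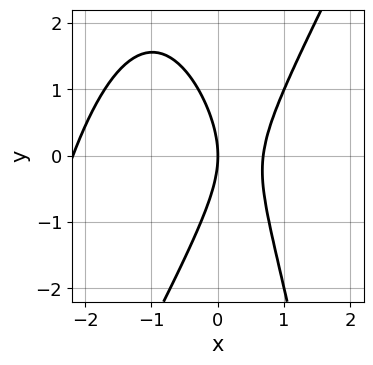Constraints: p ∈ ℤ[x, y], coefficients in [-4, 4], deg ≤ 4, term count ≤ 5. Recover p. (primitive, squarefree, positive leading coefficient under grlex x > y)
2*x^3 - x^2*y + 3*x^2 - y^2 - 3*x

deg p = 3.
Checking where it meets the axes: it meets the x-axis at x = 0 (among the integer gridlines); it meets the y-axis at y = 0 (among the integer gridlines).
The integer polynomial consistent with all of this is the stated p.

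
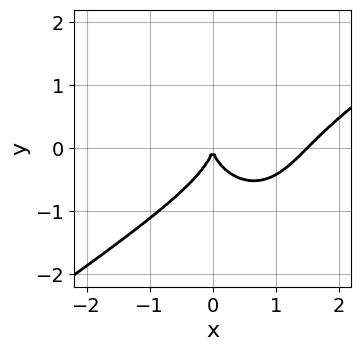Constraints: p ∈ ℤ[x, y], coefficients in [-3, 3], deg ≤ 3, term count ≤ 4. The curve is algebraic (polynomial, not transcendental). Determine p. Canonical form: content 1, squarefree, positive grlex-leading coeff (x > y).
(a) Degree: a generic line meets the curve in up to 3 points, so deg p = 3.
(b) From the visible intercepts: one x-axis crossing is at x = 0; one y-axis crossing is at y = 0.
(c) Matching integer coefficients to the picture gives p.

2*x^3 - 2*x^2*y - 2*y^3 - 3*x^2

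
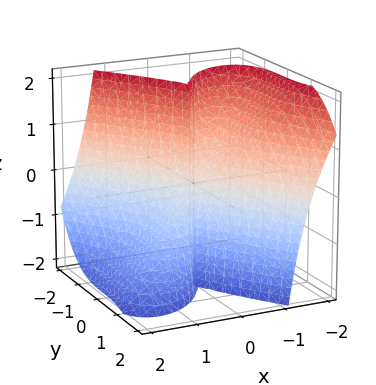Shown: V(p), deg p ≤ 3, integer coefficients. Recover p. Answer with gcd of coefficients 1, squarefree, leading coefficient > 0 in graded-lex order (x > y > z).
First, deg p = 3.
Next, from the axis intercepts and sections: every point of the z-axis in the box is on the surface; it crosses the y-axis at the gridline y = 0.
Finally, these observations pin down the coefficients.

2*x^3 + 2*x^2*z + y^3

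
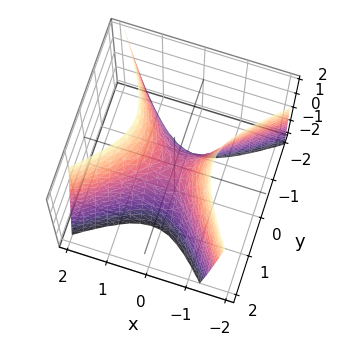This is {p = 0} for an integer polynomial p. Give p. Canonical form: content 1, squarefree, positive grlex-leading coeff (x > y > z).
First, degree: no degree-1 surface has this shape, so deg p = 2.
Next, observable constraints: it crosses the x-axis at the gridline x = 0; it crosses the z-axis at the gridline z = 0; it meets the y-axis at y = 0 (among the integer gridlines).
Finally, the integer polynomial consistent with all of this is the stated p.

2*x^2 - x*y - 2*y^2 - z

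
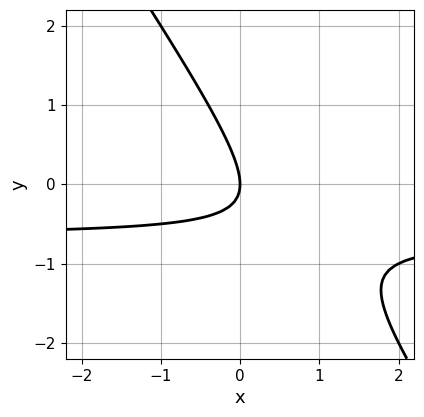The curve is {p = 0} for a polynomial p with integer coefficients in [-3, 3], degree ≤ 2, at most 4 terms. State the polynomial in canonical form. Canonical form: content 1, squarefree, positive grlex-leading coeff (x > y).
3*x*y + 2*y^2 + 2*x

deg p = 2. A generic line meets the curve in up to 2 points.
Against the integer gridlines: it crosses the x-axis at the gridline x = 0; it meets the y-axis at y = 0 (among the integer gridlines).
Matching integer coefficients to the picture gives p.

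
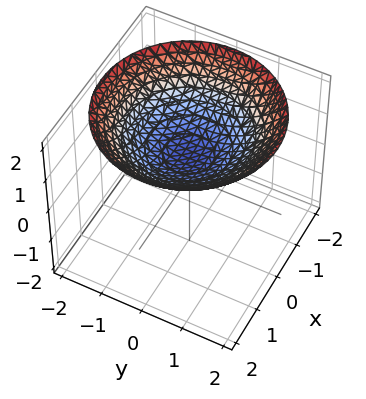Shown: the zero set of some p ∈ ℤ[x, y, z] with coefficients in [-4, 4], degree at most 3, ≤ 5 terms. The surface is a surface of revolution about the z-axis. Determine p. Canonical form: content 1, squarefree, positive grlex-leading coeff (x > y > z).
deg p = 2. No degree-1 surface has this shape.
By symmetry, the surface is invariant under rotation about z: p = q(x² + y², z).
Checking where it meets the axes: no y-intercept at any integer in the box; no x-intercept at any integer in the box; a circular section at z = 1 has radius exactly 1.
Matching integer coefficients to the picture gives p.

x^2 + y^2 - 3*z + 2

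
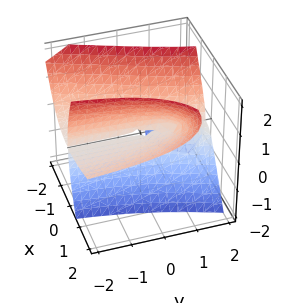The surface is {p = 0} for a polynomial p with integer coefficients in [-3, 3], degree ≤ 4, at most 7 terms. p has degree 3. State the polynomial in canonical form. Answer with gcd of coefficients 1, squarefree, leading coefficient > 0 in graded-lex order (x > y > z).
x^3 - 2*x^2*z + 2*x*y*z + z^3 - 2*x*z

First, there are 2 components. Treating them together as one polynomial.
Next, the degree is 3 — the shape is more complex than any degree-2 surface.
Then, checking where it meets the axes: one z-axis crossing is at z = 0; it meets the x-axis at x = 0 (among the integer gridlines).
Finally, the integer polynomial consistent with all of this is the stated p. Check: (0, 2, 0) on the y-axis lies on the surface, and p(0, 2, 0) = 0. ✓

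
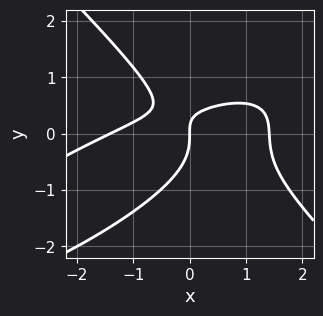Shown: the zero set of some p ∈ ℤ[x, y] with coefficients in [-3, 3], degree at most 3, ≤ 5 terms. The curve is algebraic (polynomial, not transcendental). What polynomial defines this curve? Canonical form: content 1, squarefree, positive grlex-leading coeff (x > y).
x^3 - 2*x^2*y + 3*y^3 + 3*x*y - 2*x

1. The degree is 3 — the shape is more complex than any degree-2 curve.
2. Observable constraints: it meets the x-axis at x = 0 (among the integer gridlines); one y-axis crossing is at y = 0.
3. Fitting integer coefficients to these (and the overall shape) gives p.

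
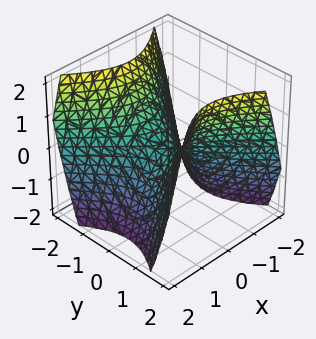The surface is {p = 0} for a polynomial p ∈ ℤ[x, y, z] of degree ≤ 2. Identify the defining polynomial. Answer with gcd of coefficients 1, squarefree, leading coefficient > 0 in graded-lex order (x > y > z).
First, the degree is 2 — a hyperbolic paraboloid; a quadric.
Then, symmetries: it's symmetric under x → −x, forcing even powers of x; the y ↦ −y reflection is a symmetry, so y appears only in even powers.
Then, from the axis intercepts and sections: it meets the y-axis at y = 0 (among the integer gridlines); one x-axis crossing is at x = 0.
Finally, the integer polynomial consistent with all of this is the stated p.

x^2 - y^2 + z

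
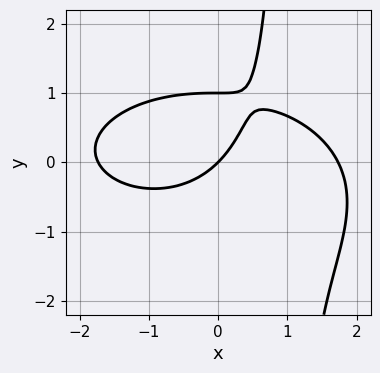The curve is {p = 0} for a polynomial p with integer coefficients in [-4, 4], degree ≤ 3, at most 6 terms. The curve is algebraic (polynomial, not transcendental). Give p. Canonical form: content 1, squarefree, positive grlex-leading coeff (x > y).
x^3 + 3*x*y^2 - 3*y^2 - 3*x + 3*y

First, the degree is 3 — a generic line meets the curve in up to 3 points.
Next, reading off the gridlines: among the integer gridlines, it crosses the y-axis at y ∈ {0, 1}; it crosses the x-axis at the gridline x = 0.
Finally, assembling these constraints gives the stated polynomial.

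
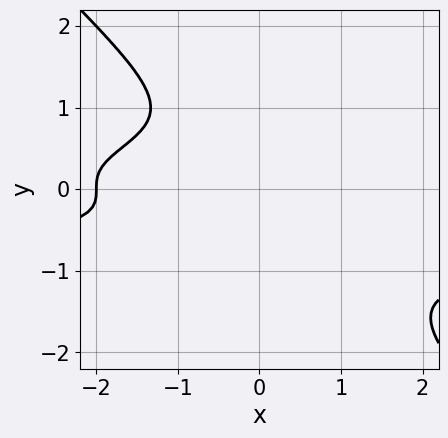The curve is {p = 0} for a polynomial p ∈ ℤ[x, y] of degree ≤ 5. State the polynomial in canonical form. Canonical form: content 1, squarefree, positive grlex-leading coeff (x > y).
2*x*y^3 + 2*y^4 + x + 2

1. The degree is 4 — no degree-3 curve has this shape.
2. Reading off the gridlines: it misses every integer gridline on the y-axis; it meets the x-axis at x = -2 (among the integer gridlines).
3. Putting this together gives p.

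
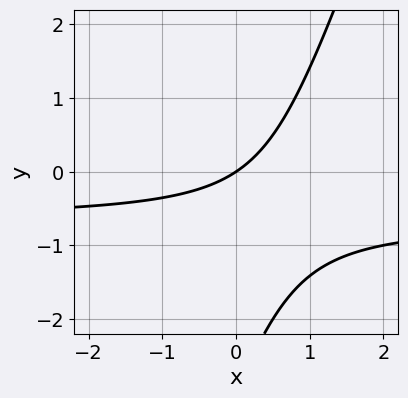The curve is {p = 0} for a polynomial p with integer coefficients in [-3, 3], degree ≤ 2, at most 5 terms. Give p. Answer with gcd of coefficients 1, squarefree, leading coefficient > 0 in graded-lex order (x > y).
First, the degree is 2 — a generic line meets the curve in up to 2 points.
Next, against the integer gridlines: one x-axis crossing is at x = 0; one y-axis crossing is at y = 0.
Finally, together with the visible shape, these determine p as stated.

3*x*y - y^2 + 2*x - 3*y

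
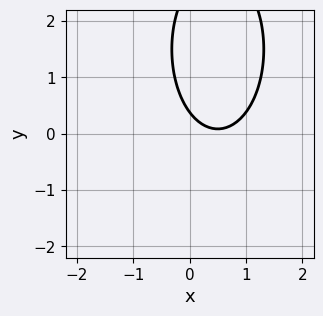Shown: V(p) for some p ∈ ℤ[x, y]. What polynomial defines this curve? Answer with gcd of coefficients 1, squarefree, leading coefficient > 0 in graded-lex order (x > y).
3*x^2 + y^2 - 3*x - 3*y + 1

(a) Degree: a generic line meets the curve in up to 2 points, so deg p = 2.
(b) Reading off the gridlines: it misses every integer gridline on the x-axis.
(c) Assembling these constraints gives the stated polynomial.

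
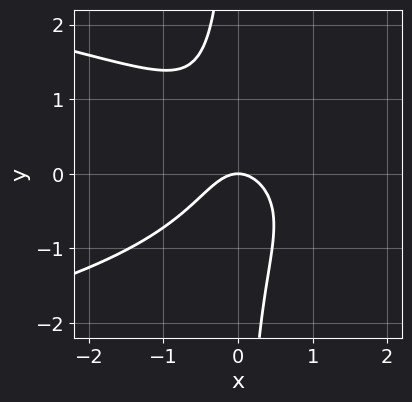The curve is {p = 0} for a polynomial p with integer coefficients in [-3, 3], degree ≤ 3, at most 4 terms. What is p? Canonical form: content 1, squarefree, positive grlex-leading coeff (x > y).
First, degree: the shape is more complex than any degree-2 curve, so deg p = 3.
Then, against the integer gridlines: it meets the x-axis at x = 0 (among the integer gridlines); it crosses the y-axis at the gridline y = 0.
Finally, these observations pin down the coefficients.

3*x*y^2 + 3*x^2 + 2*y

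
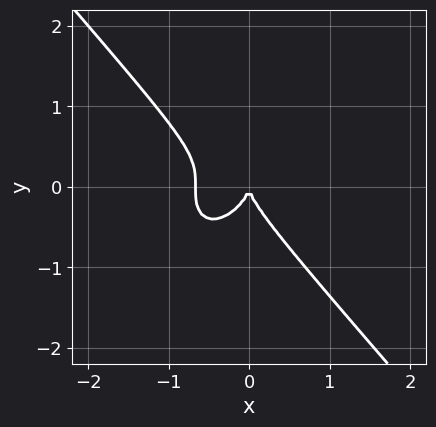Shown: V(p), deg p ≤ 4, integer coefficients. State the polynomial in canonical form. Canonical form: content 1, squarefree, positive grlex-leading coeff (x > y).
1. Degree: a generic line meets the curve in up to 3 points, so deg p = 3.
2. Observable constraints: it crosses the x-axis at the gridline x = 0; it meets the y-axis at y = 0 (among the integer gridlines).
3. Together with the visible shape, these determine p as stated.

3*x^3 + 2*y^3 + 2*x^2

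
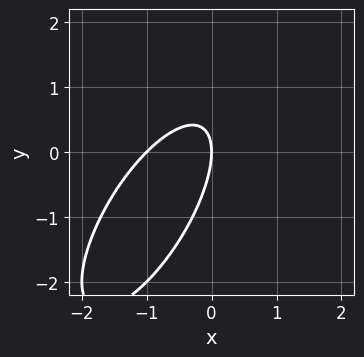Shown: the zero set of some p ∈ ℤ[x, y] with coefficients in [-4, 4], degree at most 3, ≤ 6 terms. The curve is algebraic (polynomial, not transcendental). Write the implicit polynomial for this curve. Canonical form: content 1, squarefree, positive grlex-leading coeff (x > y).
(a) deg p = 2. The shape is more complex than any degree-1 curve.
(b) Checking where it meets the axes: the x-axis gridline crossings are at x ∈ {-1, 0}; it crosses the y-axis at the gridline y = 0.
(c) Together with the visible shape, these determine p as stated.

2*x^2 - 2*x*y + y^2 + 2*x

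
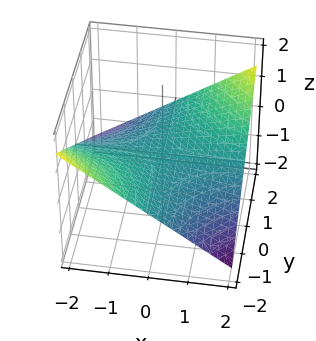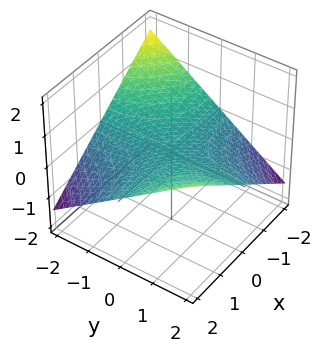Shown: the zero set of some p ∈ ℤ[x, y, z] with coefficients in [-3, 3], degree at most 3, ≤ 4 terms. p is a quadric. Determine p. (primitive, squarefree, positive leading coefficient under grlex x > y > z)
Degree: a saddle surface; a quadric, so deg p = 2.
Reading off the gridlines: every point of the y-axis in the box is on the surface; the visible x-axis segment lies entirely on the surface.
The integer polynomial consistent with all of this is the stated p.

x*y - 3*z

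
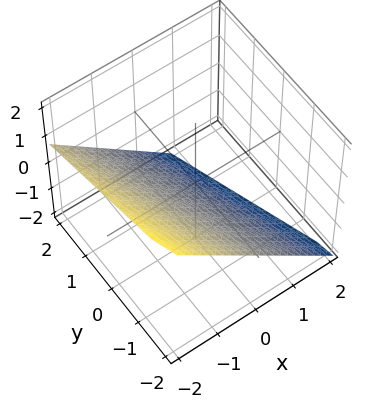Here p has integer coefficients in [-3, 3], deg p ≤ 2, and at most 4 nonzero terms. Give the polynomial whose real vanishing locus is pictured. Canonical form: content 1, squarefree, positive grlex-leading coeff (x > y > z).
3*x + y + 3*z + 2

1. The degree is 1 — the surface is flat (a plane).
2. Against the integer gridlines: it meets the y-axis at y = -2 (among the integer gridlines).
3. Assembling these constraints gives the stated polynomial.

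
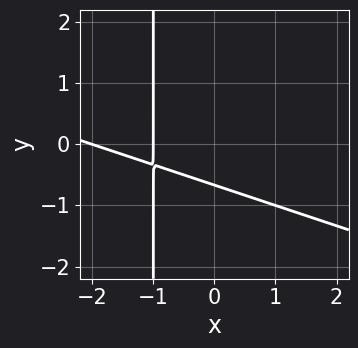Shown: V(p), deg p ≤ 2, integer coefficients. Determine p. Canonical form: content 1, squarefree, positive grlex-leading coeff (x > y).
x^2 + 3*x*y + 3*x + 3*y + 2

1. The degree is 2 — a generic line meets the curve in up to 2 points.
2. From the axis intercepts and sections: among the integer gridlines, it crosses the x-axis at x ∈ {-2, -1}.
3. The integer polynomial consistent with all of this is the stated p.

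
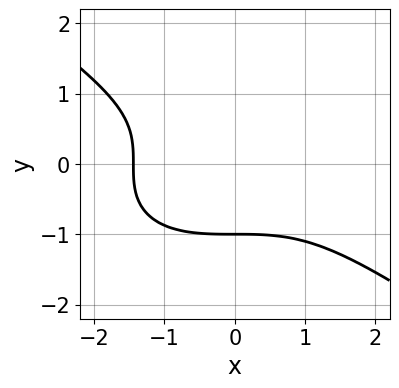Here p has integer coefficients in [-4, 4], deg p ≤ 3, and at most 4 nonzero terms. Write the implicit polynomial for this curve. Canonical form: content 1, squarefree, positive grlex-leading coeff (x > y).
x^3 + 3*y^3 + 3

1. Degree: a generic line meets the curve in up to 3 points, so deg p = 3.
2. Observable constraints: one y-axis crossing is at y = -1.
3. Together with the visible shape, these determine p as stated.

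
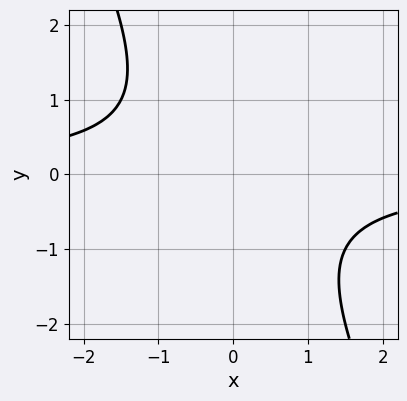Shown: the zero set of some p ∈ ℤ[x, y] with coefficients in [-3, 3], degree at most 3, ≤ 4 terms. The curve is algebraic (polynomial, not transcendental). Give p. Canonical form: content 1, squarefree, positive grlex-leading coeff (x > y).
(a) The degree is 2 — no degree-1 curve has this shape.
(b) From the axis intercepts and sections: no x-intercept at any integer in the box; no y-intercept at any integer in the box.
(c) Putting this together gives p.

2*x*y + y^2 + 2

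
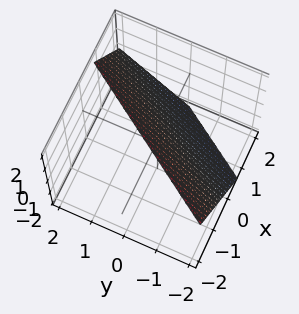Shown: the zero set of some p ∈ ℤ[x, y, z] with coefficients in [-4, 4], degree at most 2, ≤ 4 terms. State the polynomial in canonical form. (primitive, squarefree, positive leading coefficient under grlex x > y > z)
(a) The degree is 1 — every cross-section is a straight line — this is a plane.
(b) Observable constraints: one y-axis crossing is at y = -1; one z-axis crossing is at z = 1.
(c) These observations pin down the coefficients.

3*x - 2*y + 2*z - 2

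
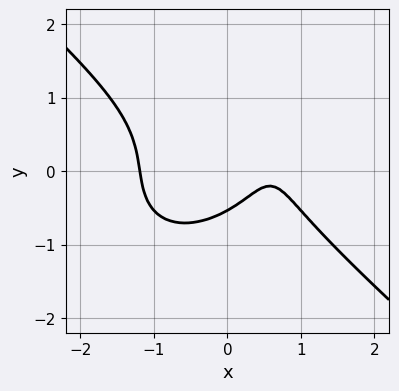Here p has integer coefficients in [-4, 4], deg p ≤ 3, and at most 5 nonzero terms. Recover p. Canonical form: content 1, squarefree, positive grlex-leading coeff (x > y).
2*x^3 + 3*y^3 - 2*x + y + 1

1. The degree is 3 — a generic line meets the curve in up to 3 points.
2. The integer polynomial consistent with all of this is the stated p.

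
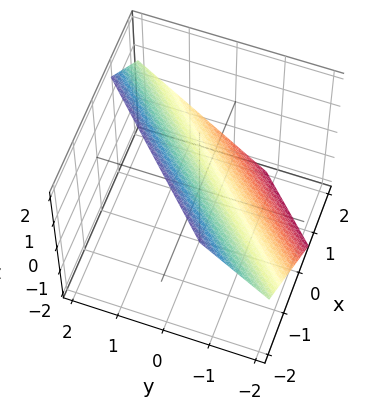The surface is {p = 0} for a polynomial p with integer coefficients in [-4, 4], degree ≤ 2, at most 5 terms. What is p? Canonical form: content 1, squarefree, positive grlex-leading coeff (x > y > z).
3*x - 3*y + 3*z - 2

1. deg p = 1. Every cross-section is a straight line — this is a plane.
2. Matching integer coefficients to the picture gives p.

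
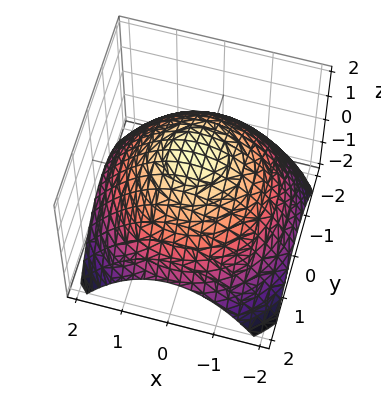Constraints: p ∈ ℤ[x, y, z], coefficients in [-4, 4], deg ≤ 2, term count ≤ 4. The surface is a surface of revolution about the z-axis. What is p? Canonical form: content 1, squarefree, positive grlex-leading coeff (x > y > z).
x^2 + y^2 + 2*z - 3

(a) deg p = 2.
(b) By symmetry, the surface is invariant under rotation about z: p = q(x² + y², z).
(c) Against the integer gridlines: a circular section at z = 1 has radius exactly 1.
(d) Solving for integer coefficients yields p as stated.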